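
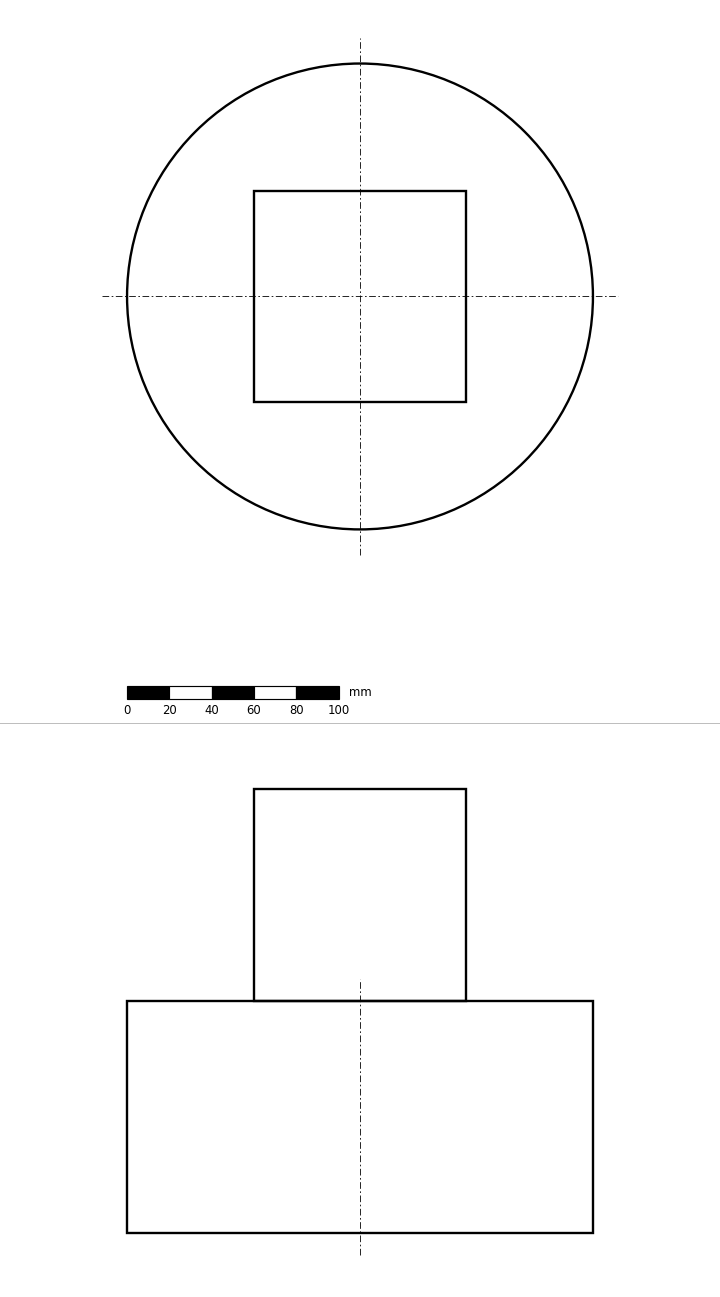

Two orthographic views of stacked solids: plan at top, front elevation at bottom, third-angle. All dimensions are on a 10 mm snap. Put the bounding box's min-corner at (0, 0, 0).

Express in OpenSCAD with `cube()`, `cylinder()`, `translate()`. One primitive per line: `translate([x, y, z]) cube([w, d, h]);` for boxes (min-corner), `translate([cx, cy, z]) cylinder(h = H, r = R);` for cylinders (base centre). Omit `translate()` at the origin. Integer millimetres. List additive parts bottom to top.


translate([110, 110, 0]) cylinder(h = 110, r = 110);
translate([60, 60, 110]) cube([100, 100, 100]);


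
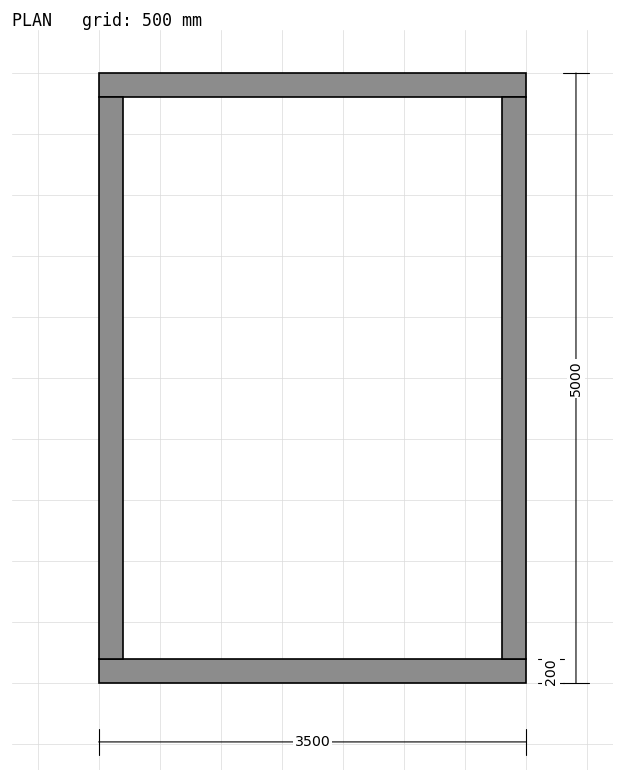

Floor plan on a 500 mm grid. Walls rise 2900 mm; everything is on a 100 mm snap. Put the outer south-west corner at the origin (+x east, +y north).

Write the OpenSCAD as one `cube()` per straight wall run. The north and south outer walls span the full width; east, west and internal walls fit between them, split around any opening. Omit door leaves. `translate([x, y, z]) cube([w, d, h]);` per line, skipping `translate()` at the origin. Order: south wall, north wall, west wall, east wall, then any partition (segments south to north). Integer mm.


cube([3500, 200, 2900]);
translate([0, 4800, 0]) cube([3500, 200, 2900]);
translate([0, 200, 0]) cube([200, 4600, 2900]);
translate([3300, 200, 0]) cube([200, 4600, 2900]);


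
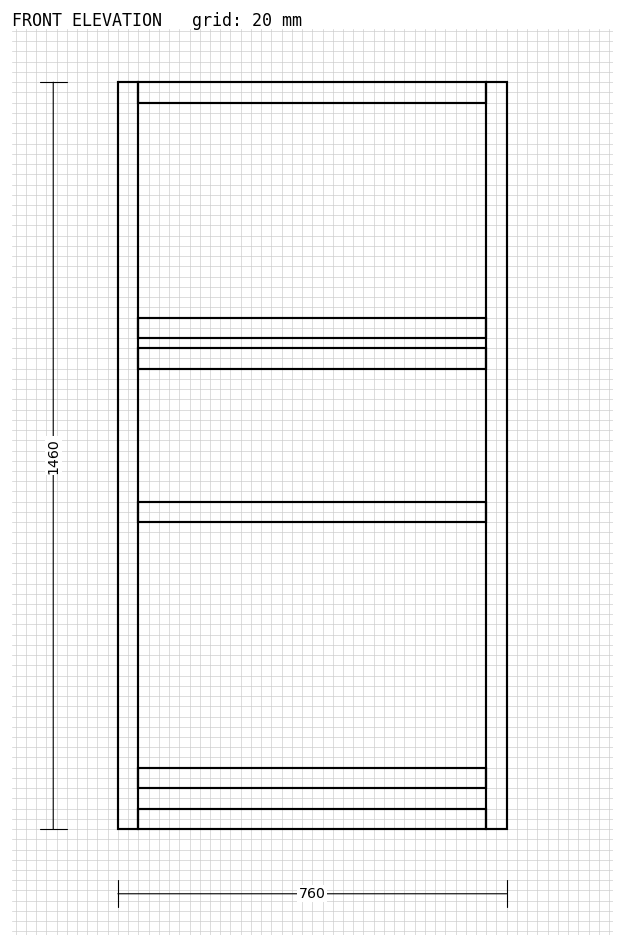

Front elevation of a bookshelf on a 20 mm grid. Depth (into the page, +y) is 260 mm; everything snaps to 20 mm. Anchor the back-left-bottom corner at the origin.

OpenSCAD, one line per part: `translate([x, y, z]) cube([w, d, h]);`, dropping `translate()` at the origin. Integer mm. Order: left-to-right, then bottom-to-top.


cube([40, 260, 1460]);
translate([40, 0, 0]) cube([680, 260, 40]);
translate([40, 0, 80]) cube([680, 260, 40]);
translate([40, 0, 600]) cube([680, 260, 40]);
translate([40, 0, 900]) cube([680, 260, 40]);
translate([40, 0, 960]) cube([680, 260, 40]);
translate([40, 0, 1420]) cube([680, 260, 40]);
translate([720, 0, 0]) cube([40, 260, 1460]);


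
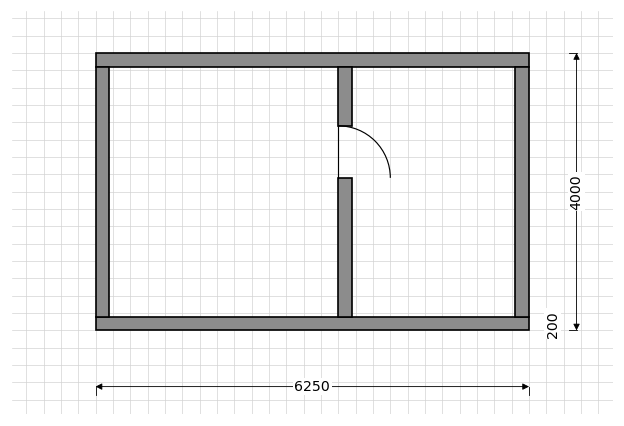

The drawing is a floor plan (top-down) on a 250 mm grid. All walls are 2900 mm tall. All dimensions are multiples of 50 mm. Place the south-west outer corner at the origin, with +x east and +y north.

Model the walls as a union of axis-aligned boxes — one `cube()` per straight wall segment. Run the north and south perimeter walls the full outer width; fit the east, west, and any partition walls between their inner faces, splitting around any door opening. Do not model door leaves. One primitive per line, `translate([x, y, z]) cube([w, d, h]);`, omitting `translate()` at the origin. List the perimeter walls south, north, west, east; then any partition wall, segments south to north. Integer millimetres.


cube([6250, 200, 2900]);
translate([0, 3800, 0]) cube([6250, 200, 2900]);
translate([0, 200, 0]) cube([200, 3600, 2900]);
translate([6050, 200, 0]) cube([200, 3600, 2900]);
translate([3500, 200, 0]) cube([200, 2000, 2900]);
translate([3500, 2950, 0]) cube([200, 850, 2900]);


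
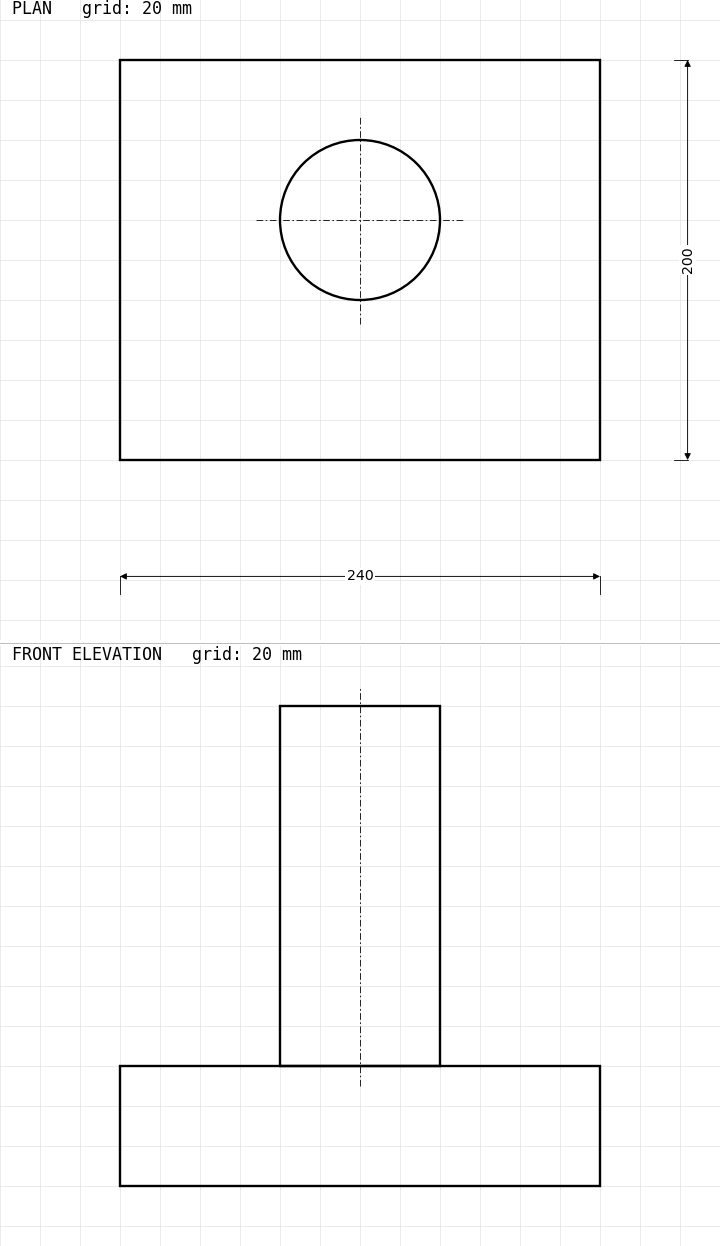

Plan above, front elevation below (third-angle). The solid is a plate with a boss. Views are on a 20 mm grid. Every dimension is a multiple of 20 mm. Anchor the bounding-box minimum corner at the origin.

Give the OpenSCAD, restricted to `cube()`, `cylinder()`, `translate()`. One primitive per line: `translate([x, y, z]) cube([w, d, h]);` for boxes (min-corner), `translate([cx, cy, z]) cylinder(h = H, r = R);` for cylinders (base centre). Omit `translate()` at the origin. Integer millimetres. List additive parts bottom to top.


cube([240, 200, 60]);
translate([120, 120, 60]) cylinder(h = 180, r = 40);


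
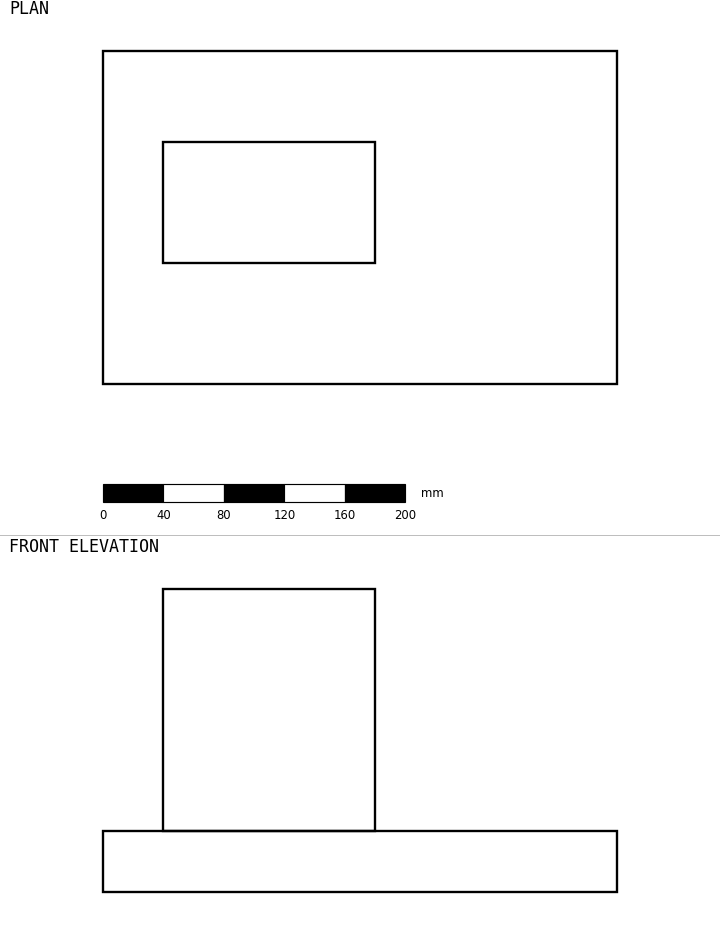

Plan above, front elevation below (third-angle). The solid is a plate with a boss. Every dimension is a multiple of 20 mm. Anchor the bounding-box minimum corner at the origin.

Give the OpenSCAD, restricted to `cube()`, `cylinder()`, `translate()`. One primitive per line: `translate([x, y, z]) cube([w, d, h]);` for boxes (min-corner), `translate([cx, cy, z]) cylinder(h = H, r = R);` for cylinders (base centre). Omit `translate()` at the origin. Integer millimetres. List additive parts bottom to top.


cube([340, 220, 40]);
translate([40, 80, 40]) cube([140, 80, 160]);


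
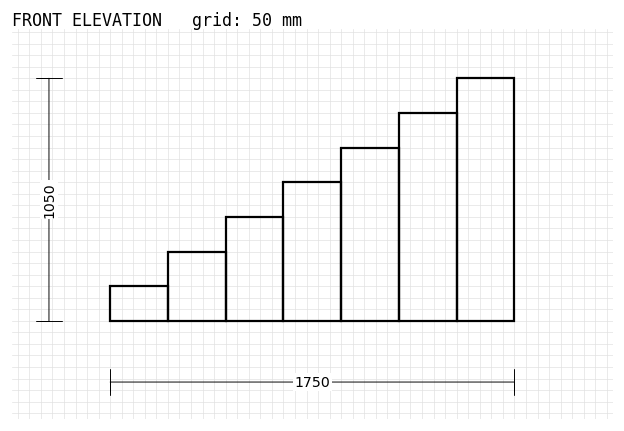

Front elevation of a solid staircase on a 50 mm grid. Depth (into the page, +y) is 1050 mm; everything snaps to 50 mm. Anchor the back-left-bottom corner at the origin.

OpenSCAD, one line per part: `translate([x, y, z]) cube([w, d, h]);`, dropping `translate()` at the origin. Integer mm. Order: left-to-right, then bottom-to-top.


cube([250, 1050, 150]);
translate([250, 0, 0]) cube([250, 1050, 300]);
translate([500, 0, 0]) cube([250, 1050, 450]);
translate([750, 0, 0]) cube([250, 1050, 600]);
translate([1000, 0, 0]) cube([250, 1050, 750]);
translate([1250, 0, 0]) cube([250, 1050, 900]);
translate([1500, 0, 0]) cube([250, 1050, 1050]);


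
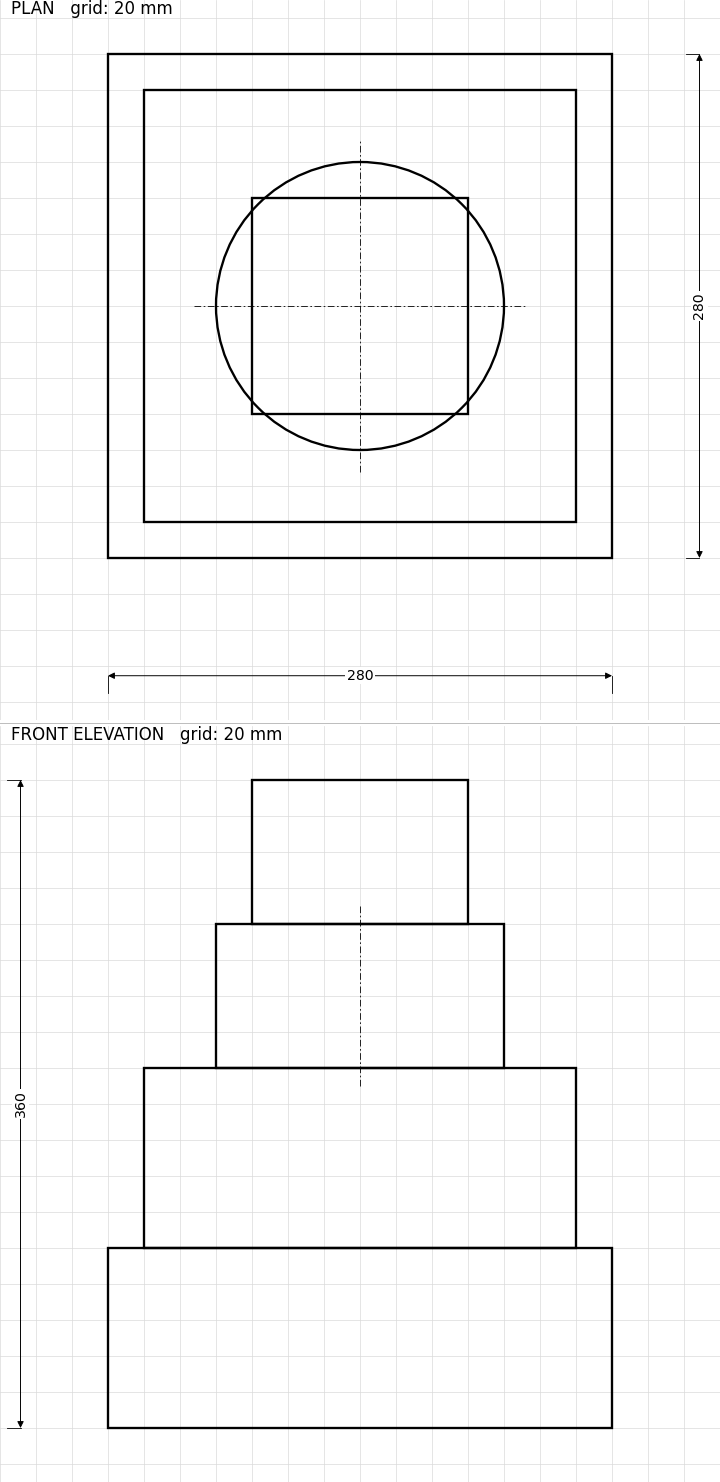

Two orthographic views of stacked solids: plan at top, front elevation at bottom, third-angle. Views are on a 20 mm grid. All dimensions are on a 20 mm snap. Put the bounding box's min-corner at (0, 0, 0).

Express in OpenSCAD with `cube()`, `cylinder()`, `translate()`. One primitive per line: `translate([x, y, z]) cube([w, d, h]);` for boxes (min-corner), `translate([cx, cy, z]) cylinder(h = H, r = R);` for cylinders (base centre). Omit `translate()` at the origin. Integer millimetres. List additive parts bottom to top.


cube([280, 280, 100]);
translate([20, 20, 100]) cube([240, 240, 100]);
translate([140, 140, 200]) cylinder(h = 80, r = 80);
translate([80, 80, 280]) cube([120, 120, 80]);


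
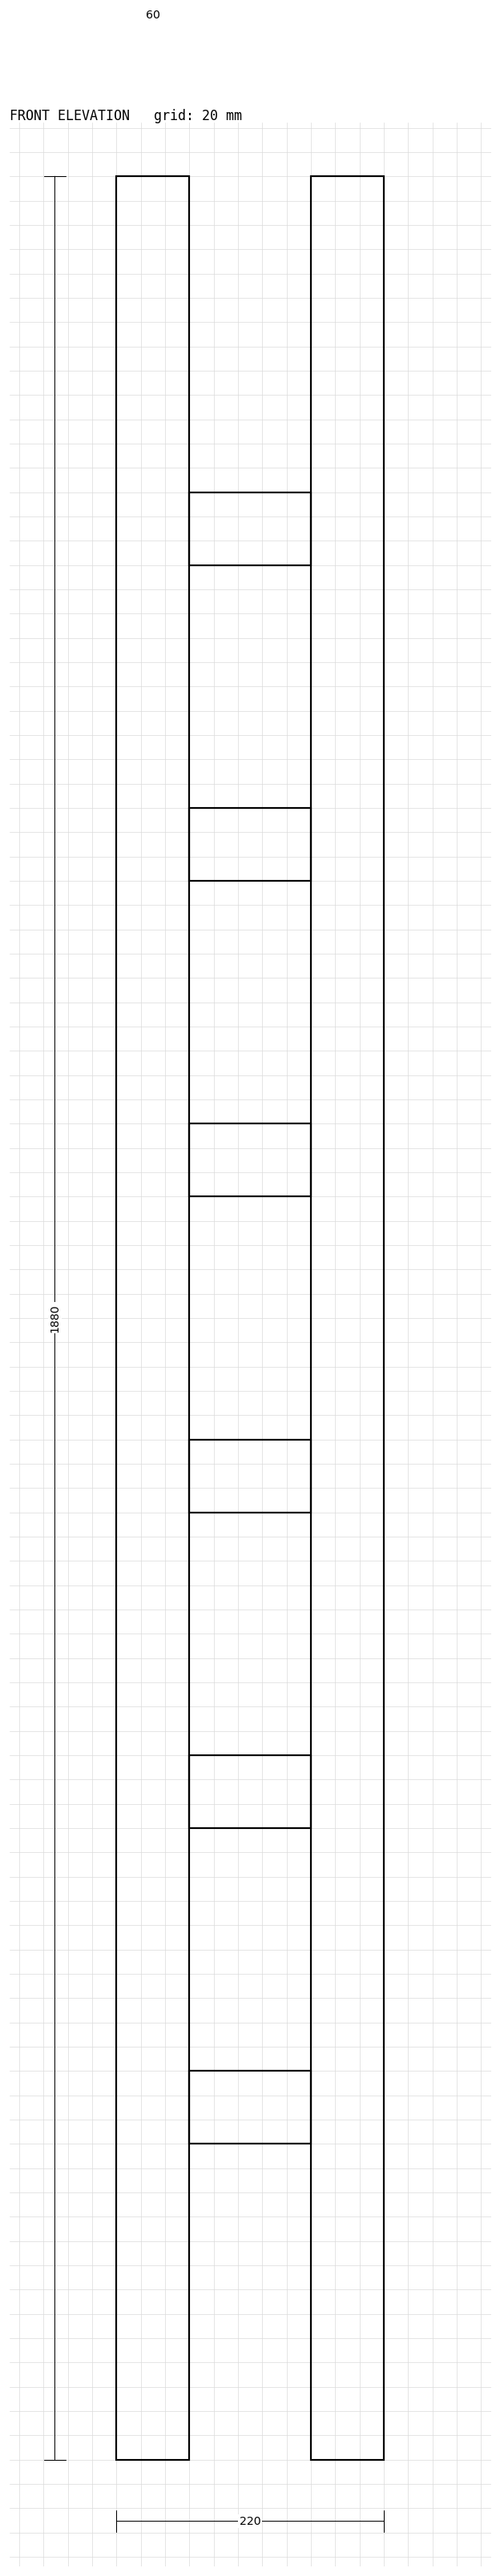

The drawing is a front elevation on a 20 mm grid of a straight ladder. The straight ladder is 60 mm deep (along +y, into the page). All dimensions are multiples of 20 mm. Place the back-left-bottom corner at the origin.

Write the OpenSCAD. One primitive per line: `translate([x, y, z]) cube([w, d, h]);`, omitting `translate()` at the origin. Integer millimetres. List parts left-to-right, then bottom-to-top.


cube([60, 60, 1880]);
translate([60, 0, 260]) cube([100, 60, 60]);
translate([60, 0, 520]) cube([100, 60, 60]);
translate([60, 0, 780]) cube([100, 60, 60]);
translate([60, 0, 1040]) cube([100, 60, 60]);
translate([60, 0, 1300]) cube([100, 60, 60]);
translate([60, 0, 1560]) cube([100, 60, 60]);
translate([160, 0, 0]) cube([60, 60, 1880]);


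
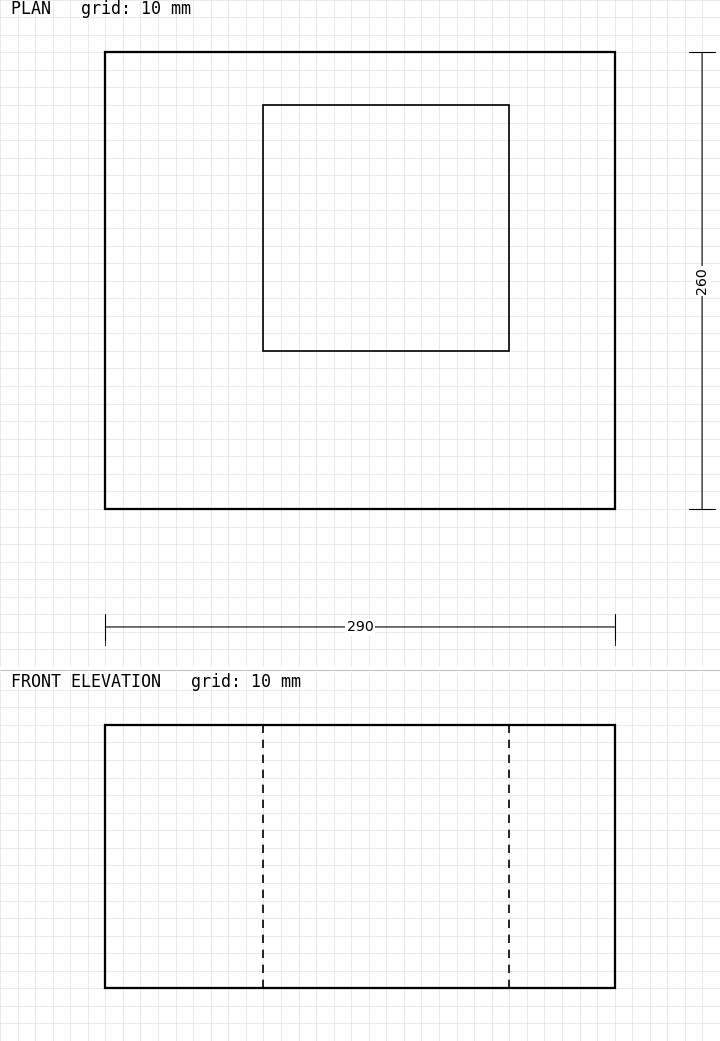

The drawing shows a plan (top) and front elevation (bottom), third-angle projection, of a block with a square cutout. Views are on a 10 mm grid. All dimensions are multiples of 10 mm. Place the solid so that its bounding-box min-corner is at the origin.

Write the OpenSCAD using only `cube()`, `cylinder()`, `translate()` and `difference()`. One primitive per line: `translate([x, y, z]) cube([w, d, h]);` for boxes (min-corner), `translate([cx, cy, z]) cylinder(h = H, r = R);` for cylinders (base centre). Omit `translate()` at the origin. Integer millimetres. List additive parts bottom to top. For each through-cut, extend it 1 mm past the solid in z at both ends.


difference() {
  cube([290, 260, 150]);
  translate([90, 90, -1]) cube([140, 140, 152]);
}


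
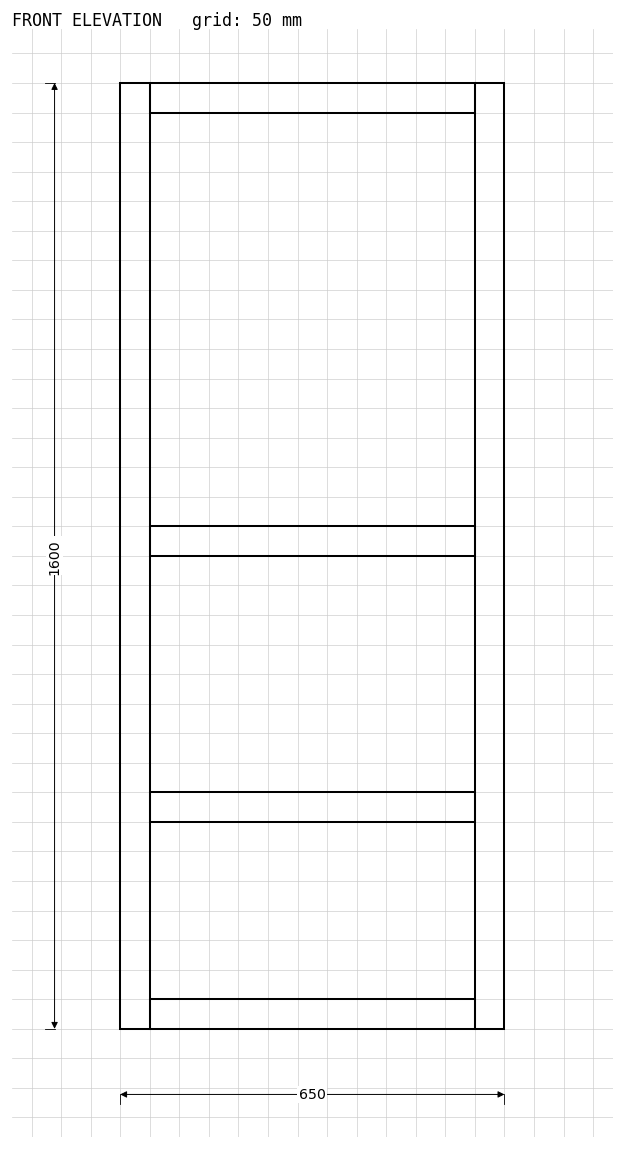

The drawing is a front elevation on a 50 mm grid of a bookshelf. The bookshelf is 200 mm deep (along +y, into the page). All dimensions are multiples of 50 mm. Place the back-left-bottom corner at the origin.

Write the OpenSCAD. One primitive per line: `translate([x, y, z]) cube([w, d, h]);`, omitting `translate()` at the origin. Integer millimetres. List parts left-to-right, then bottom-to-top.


cube([50, 200, 1600]);
translate([50, 0, 0]) cube([550, 200, 50]);
translate([50, 0, 350]) cube([550, 200, 50]);
translate([50, 0, 800]) cube([550, 200, 50]);
translate([50, 0, 1550]) cube([550, 200, 50]);
translate([600, 0, 0]) cube([50, 200, 1600]);


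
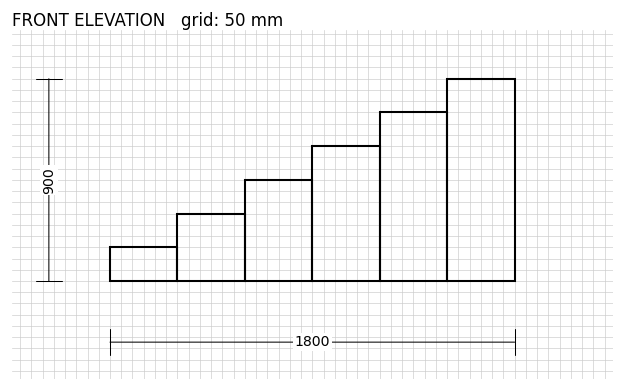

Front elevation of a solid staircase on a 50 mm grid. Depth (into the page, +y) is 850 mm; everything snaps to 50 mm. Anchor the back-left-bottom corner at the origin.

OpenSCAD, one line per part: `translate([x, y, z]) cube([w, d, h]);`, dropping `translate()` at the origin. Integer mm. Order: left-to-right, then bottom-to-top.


cube([300, 850, 150]);
translate([300, 0, 0]) cube([300, 850, 300]);
translate([600, 0, 0]) cube([300, 850, 450]);
translate([900, 0, 0]) cube([300, 850, 600]);
translate([1200, 0, 0]) cube([300, 850, 750]);
translate([1500, 0, 0]) cube([300, 850, 900]);


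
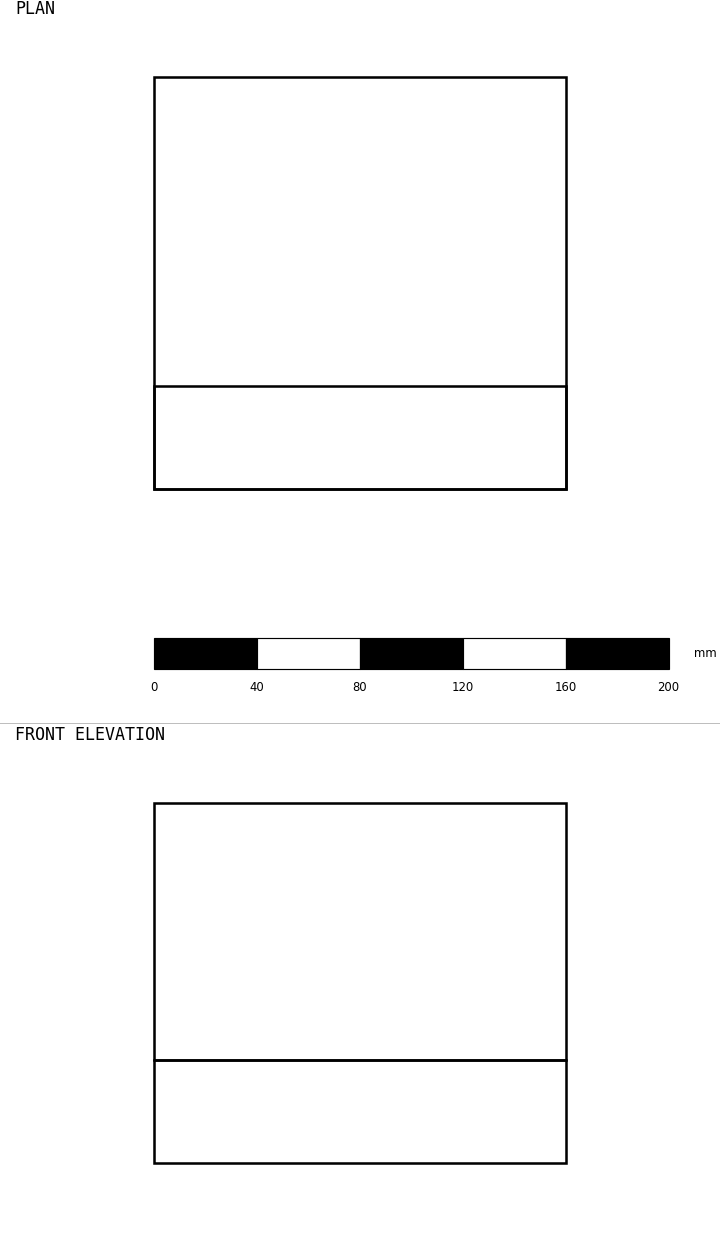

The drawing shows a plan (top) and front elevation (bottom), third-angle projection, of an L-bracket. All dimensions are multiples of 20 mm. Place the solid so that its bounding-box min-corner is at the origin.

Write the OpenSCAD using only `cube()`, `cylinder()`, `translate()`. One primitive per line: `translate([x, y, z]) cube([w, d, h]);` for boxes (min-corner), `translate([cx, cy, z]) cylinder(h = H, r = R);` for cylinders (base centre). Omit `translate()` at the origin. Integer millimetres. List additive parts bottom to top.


cube([160, 160, 40]);
translate([0, 0, 40]) cube([160, 40, 100]);


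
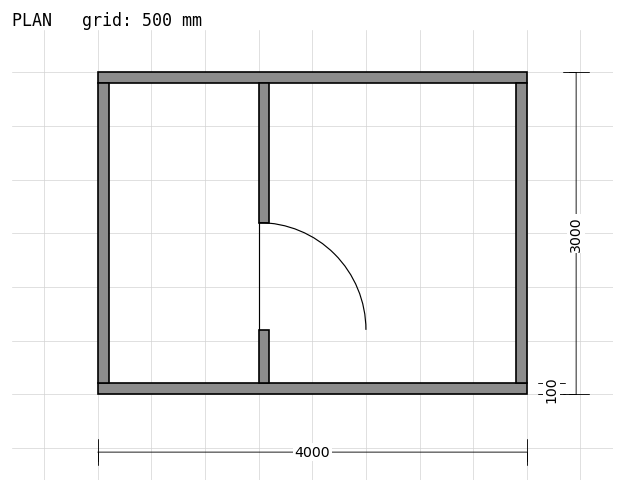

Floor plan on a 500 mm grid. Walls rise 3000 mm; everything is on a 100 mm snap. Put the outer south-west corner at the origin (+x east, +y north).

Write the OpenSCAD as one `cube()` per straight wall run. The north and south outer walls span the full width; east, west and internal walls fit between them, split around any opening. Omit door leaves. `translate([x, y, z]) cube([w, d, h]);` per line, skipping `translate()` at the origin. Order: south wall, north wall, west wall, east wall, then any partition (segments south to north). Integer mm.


cube([4000, 100, 3000]);
translate([0, 2900, 0]) cube([4000, 100, 3000]);
translate([0, 100, 0]) cube([100, 2800, 3000]);
translate([3900, 100, 0]) cube([100, 2800, 3000]);
translate([1500, 100, 0]) cube([100, 500, 3000]);
translate([1500, 1600, 0]) cube([100, 1300, 3000]);


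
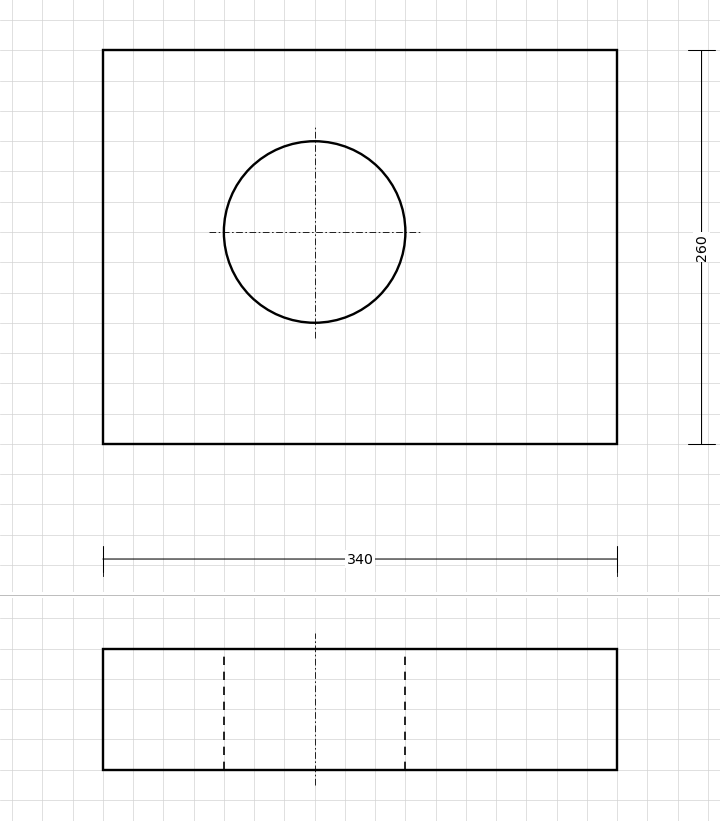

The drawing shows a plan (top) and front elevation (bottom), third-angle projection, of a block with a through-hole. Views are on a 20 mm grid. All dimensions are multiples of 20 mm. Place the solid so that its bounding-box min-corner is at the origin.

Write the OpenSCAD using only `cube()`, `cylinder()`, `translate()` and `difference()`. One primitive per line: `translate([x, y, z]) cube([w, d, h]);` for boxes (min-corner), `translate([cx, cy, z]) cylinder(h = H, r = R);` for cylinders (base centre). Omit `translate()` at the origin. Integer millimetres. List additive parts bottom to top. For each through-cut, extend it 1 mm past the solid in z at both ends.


difference() {
  cube([340, 260, 80]);
  translate([140, 140, -1]) cylinder(h = 82, r = 60);
}


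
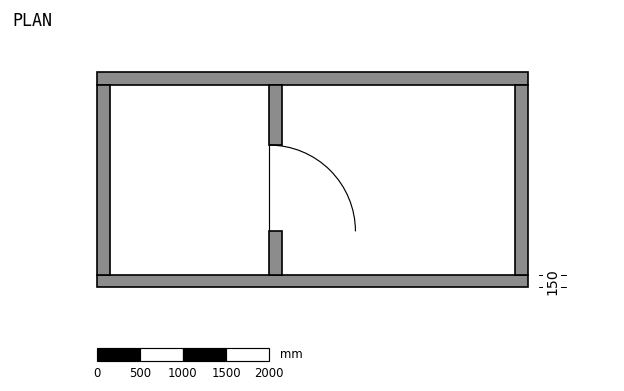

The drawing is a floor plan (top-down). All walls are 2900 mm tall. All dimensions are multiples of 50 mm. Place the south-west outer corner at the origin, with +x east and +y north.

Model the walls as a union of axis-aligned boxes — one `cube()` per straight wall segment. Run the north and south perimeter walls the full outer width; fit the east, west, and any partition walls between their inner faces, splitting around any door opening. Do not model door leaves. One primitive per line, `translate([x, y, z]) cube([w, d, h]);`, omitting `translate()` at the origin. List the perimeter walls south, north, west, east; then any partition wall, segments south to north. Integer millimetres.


cube([5000, 150, 2900]);
translate([0, 2350, 0]) cube([5000, 150, 2900]);
translate([0, 150, 0]) cube([150, 2200, 2900]);
translate([4850, 150, 0]) cube([150, 2200, 2900]);
translate([2000, 150, 0]) cube([150, 500, 2900]);
translate([2000, 1650, 0]) cube([150, 700, 2900]);


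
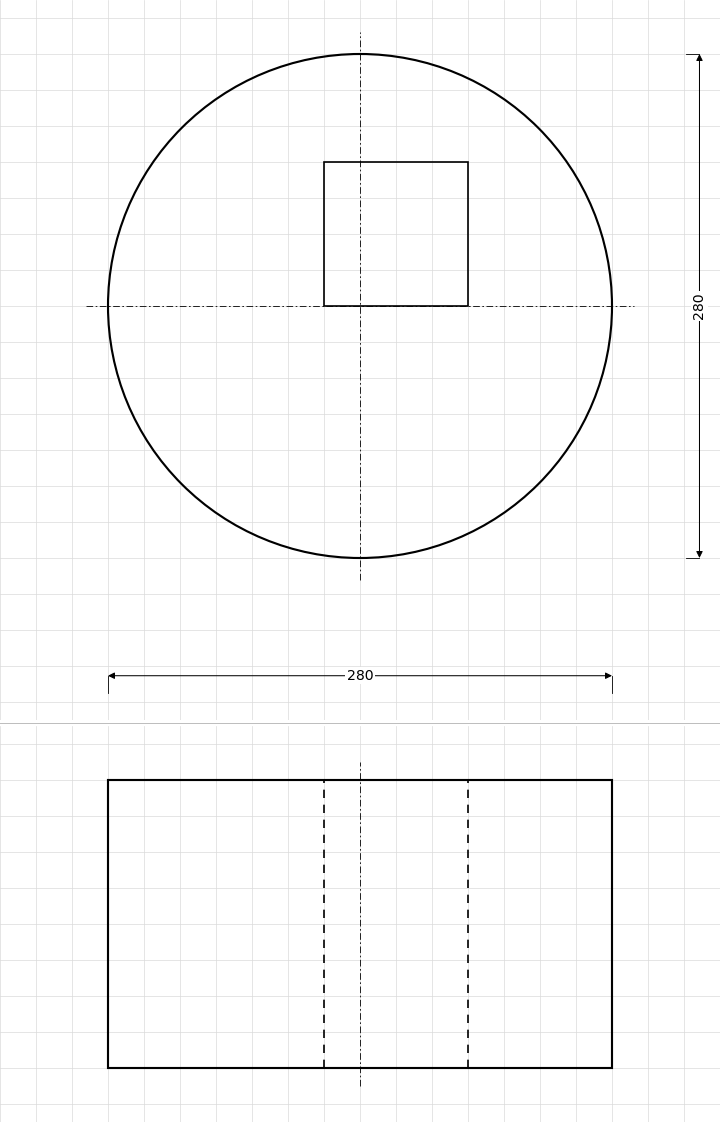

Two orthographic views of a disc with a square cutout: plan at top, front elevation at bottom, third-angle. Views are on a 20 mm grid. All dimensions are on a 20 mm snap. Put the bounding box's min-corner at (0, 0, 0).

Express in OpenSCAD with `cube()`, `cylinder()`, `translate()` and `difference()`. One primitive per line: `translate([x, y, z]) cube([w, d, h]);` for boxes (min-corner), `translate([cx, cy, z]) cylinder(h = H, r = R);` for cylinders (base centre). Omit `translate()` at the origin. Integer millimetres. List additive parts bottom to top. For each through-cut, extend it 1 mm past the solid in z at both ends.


difference() {
  translate([140, 140, 0]) cylinder(h = 160, r = 140);
  translate([120, 140, -1]) cube([80, 80, 162]);
}


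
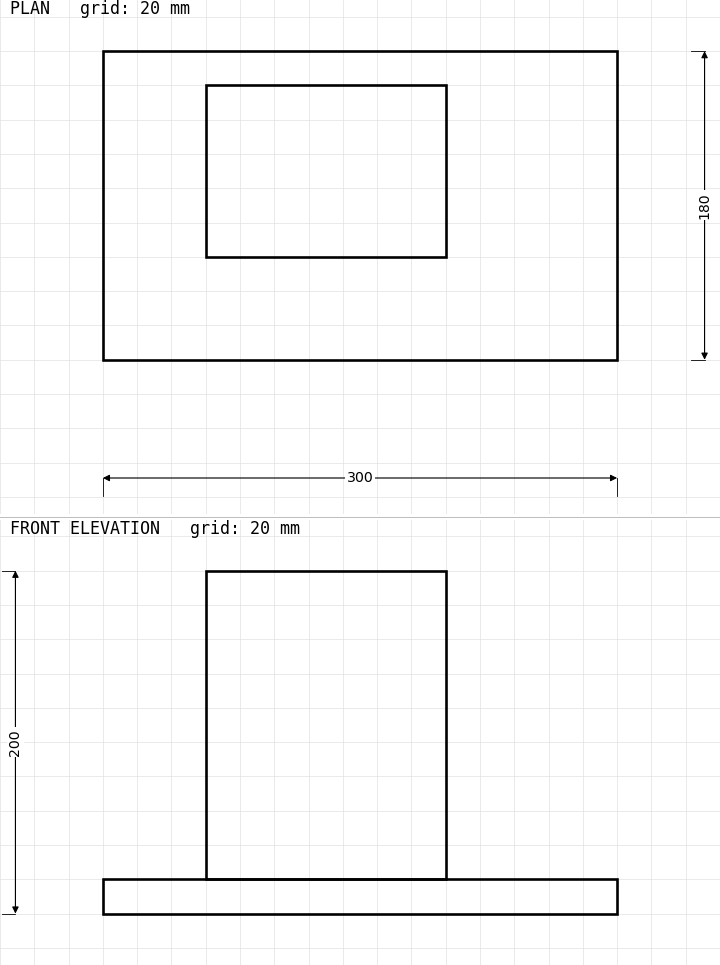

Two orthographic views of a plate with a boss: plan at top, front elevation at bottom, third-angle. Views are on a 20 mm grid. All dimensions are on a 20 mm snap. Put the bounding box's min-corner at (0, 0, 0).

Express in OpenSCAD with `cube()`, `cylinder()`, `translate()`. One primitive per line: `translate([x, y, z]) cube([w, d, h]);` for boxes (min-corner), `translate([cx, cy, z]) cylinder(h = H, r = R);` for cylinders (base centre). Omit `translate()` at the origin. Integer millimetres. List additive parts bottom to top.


cube([300, 180, 20]);
translate([60, 60, 20]) cube([140, 100, 180]);


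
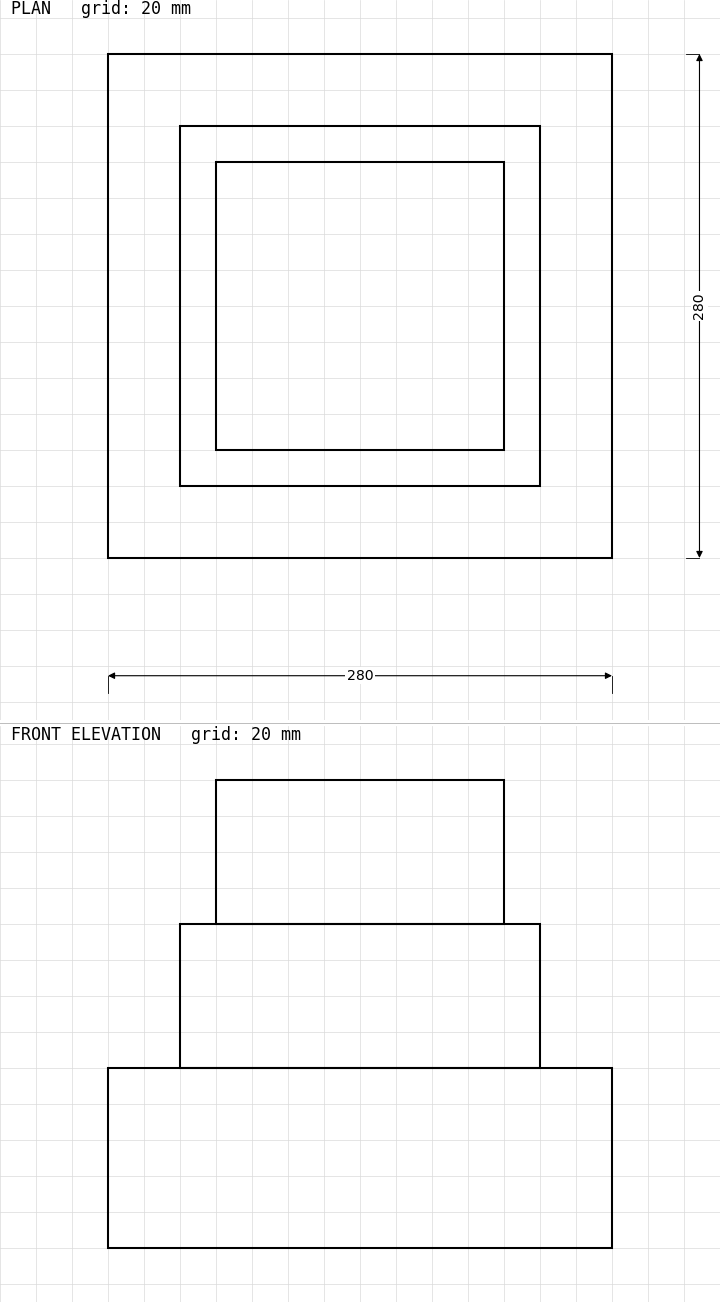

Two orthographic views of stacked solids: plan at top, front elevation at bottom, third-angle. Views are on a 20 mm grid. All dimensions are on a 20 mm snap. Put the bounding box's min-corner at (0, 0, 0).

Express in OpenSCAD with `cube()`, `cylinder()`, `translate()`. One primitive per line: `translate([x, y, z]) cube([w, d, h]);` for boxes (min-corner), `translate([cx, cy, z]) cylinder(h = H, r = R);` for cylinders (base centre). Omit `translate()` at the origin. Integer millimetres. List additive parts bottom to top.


cube([280, 280, 100]);
translate([40, 40, 100]) cube([200, 200, 80]);
translate([60, 60, 180]) cube([160, 160, 80]);


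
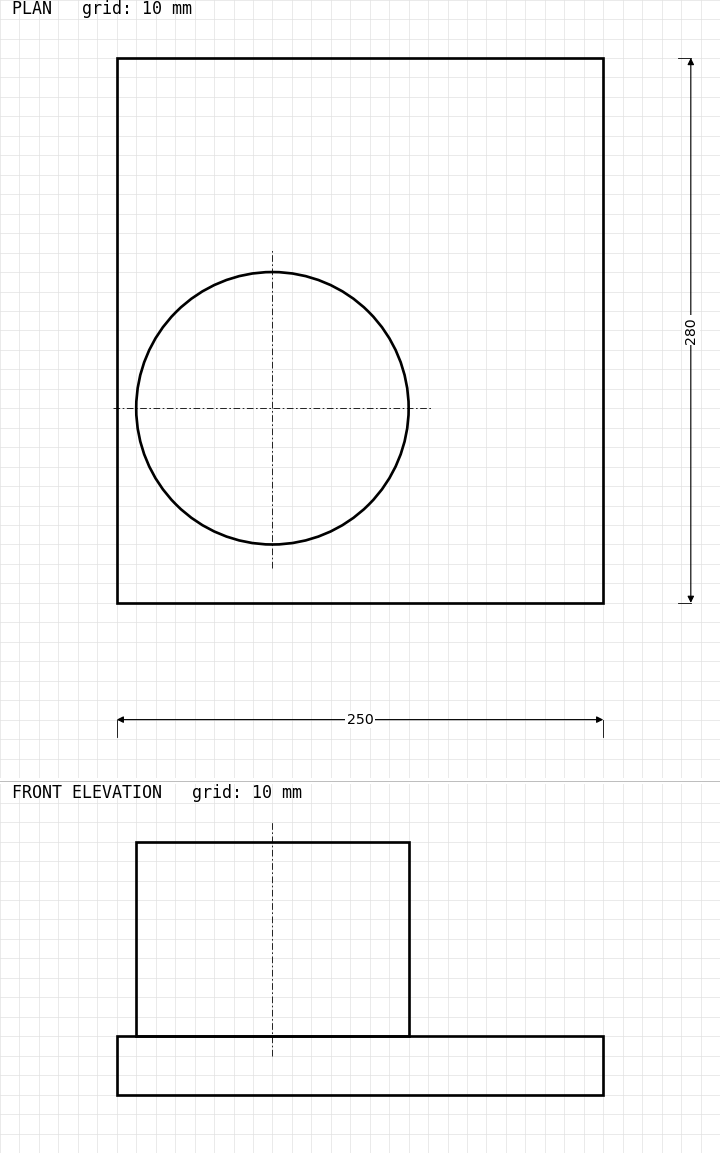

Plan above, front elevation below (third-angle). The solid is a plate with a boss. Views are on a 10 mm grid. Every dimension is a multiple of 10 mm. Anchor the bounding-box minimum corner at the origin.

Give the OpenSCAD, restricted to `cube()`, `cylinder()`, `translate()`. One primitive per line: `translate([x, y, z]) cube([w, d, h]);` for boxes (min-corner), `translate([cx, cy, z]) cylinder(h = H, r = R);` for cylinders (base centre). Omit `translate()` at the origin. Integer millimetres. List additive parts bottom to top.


cube([250, 280, 30]);
translate([80, 100, 30]) cylinder(h = 100, r = 70);


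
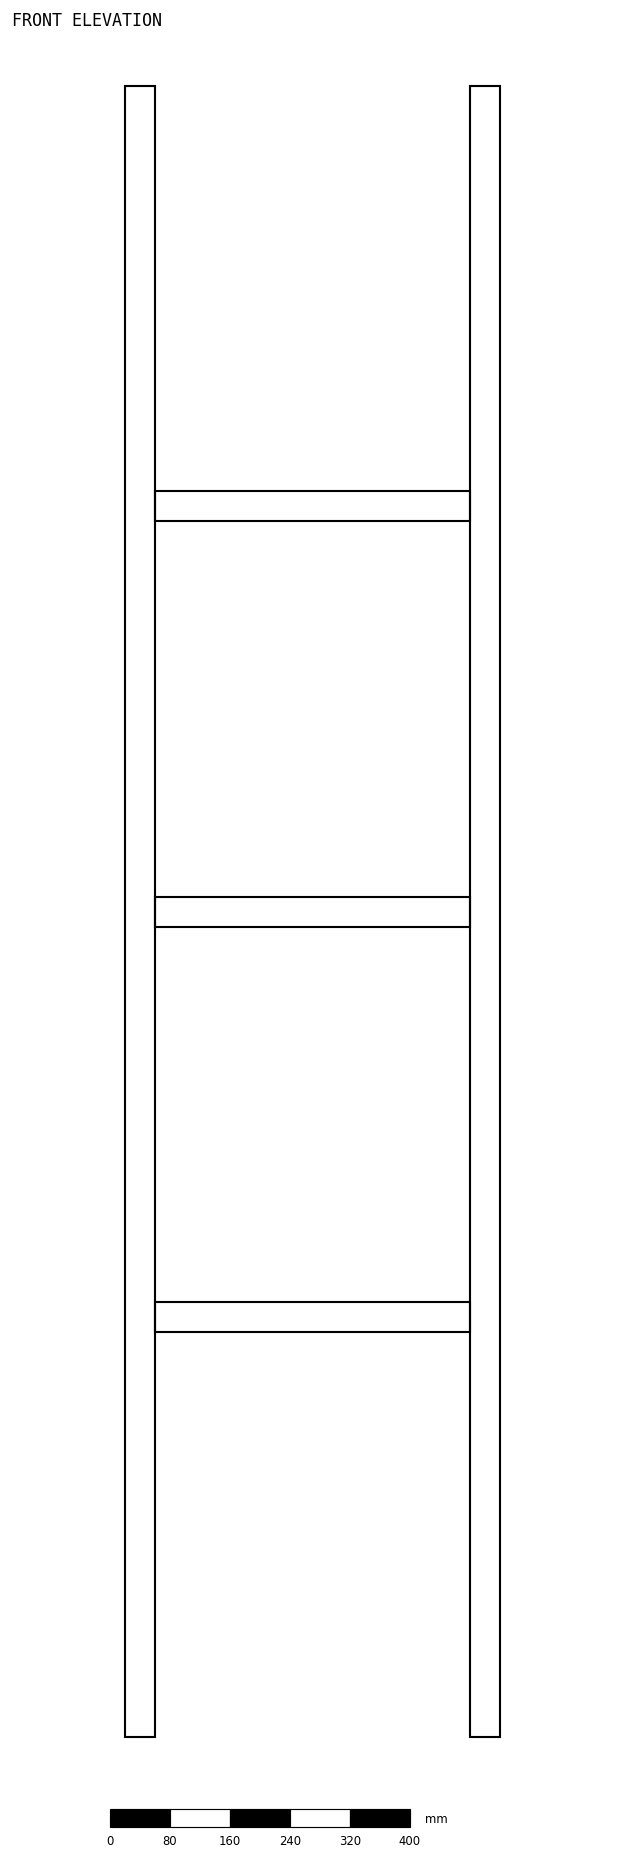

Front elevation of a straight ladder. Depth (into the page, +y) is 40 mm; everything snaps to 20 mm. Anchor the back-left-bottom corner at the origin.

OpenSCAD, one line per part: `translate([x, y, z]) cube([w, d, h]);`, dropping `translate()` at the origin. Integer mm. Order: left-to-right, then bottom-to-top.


cube([40, 40, 2200]);
translate([40, 0, 540]) cube([420, 40, 40]);
translate([40, 0, 1080]) cube([420, 40, 40]);
translate([40, 0, 1620]) cube([420, 40, 40]);
translate([460, 0, 0]) cube([40, 40, 2200]);


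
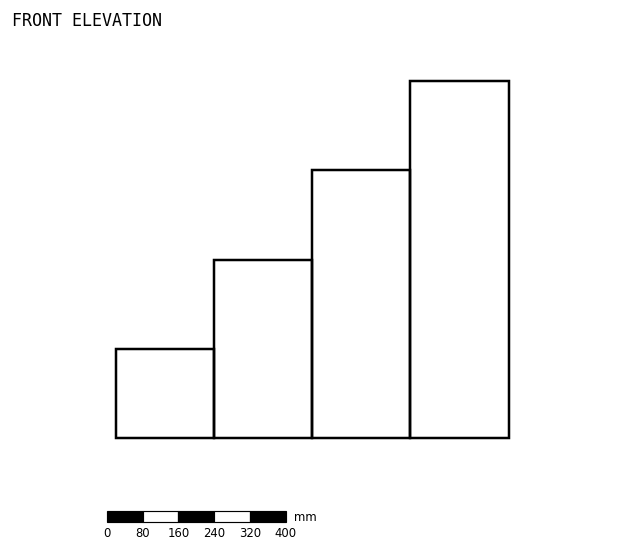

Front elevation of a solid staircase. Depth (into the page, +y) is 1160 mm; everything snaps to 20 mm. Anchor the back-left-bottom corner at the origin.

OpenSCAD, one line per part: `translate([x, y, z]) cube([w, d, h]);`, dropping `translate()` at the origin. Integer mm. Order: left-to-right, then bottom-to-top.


cube([220, 1160, 200]);
translate([220, 0, 0]) cube([220, 1160, 400]);
translate([440, 0, 0]) cube([220, 1160, 600]);
translate([660, 0, 0]) cube([220, 1160, 800]);


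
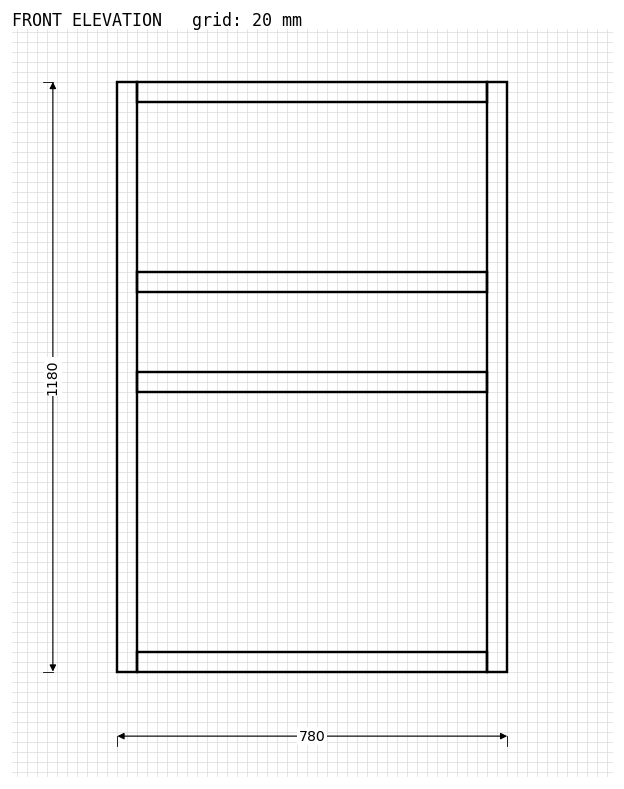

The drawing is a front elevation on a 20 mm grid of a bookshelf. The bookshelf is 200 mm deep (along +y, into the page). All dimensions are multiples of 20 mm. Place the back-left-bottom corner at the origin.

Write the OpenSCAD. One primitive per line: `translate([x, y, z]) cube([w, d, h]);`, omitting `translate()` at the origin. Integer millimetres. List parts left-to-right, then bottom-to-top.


cube([40, 200, 1180]);
translate([40, 0, 0]) cube([700, 200, 40]);
translate([40, 0, 560]) cube([700, 200, 40]);
translate([40, 0, 760]) cube([700, 200, 40]);
translate([40, 0, 1140]) cube([700, 200, 40]);
translate([740, 0, 0]) cube([40, 200, 1180]);


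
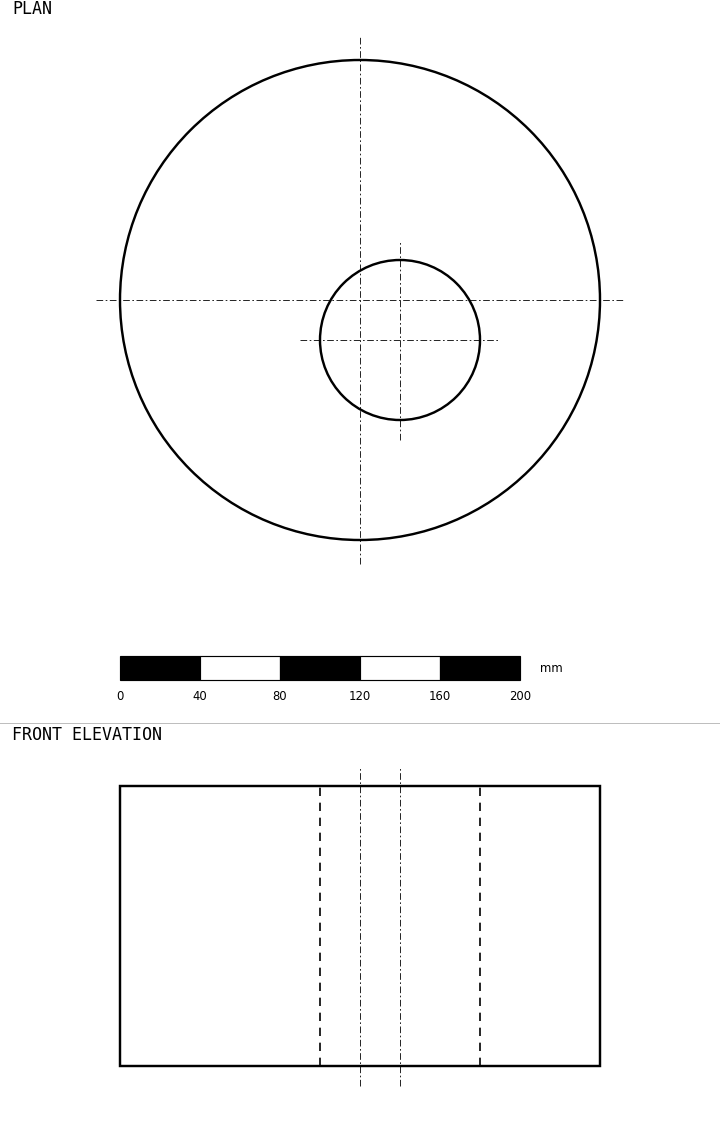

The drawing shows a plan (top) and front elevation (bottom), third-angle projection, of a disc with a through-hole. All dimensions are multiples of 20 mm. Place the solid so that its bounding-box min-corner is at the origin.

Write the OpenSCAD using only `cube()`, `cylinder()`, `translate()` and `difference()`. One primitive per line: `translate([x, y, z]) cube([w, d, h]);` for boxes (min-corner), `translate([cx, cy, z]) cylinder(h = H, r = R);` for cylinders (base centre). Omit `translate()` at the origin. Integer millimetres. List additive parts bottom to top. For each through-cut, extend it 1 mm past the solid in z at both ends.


difference() {
  translate([120, 120, 0]) cylinder(h = 140, r = 120);
  translate([140, 100, -1]) cylinder(h = 142, r = 40);
}


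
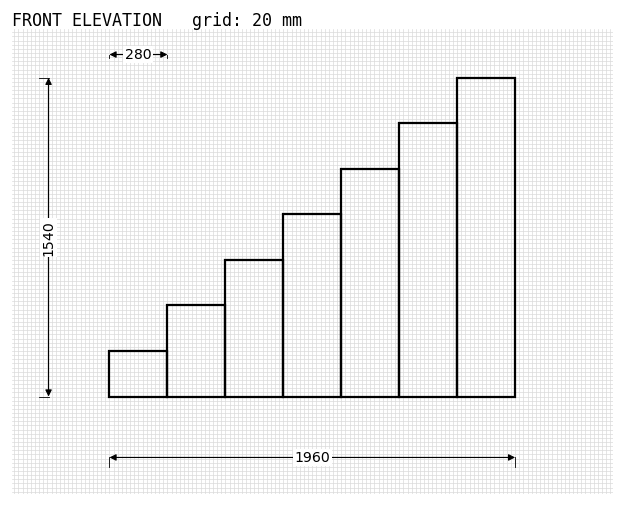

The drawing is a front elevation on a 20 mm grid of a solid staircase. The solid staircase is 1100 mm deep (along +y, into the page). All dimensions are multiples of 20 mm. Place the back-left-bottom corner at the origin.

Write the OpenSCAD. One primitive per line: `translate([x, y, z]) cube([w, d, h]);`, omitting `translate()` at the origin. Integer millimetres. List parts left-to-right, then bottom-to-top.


cube([280, 1100, 220]);
translate([280, 0, 0]) cube([280, 1100, 440]);
translate([560, 0, 0]) cube([280, 1100, 660]);
translate([840, 0, 0]) cube([280, 1100, 880]);
translate([1120, 0, 0]) cube([280, 1100, 1100]);
translate([1400, 0, 0]) cube([280, 1100, 1320]);
translate([1680, 0, 0]) cube([280, 1100, 1540]);


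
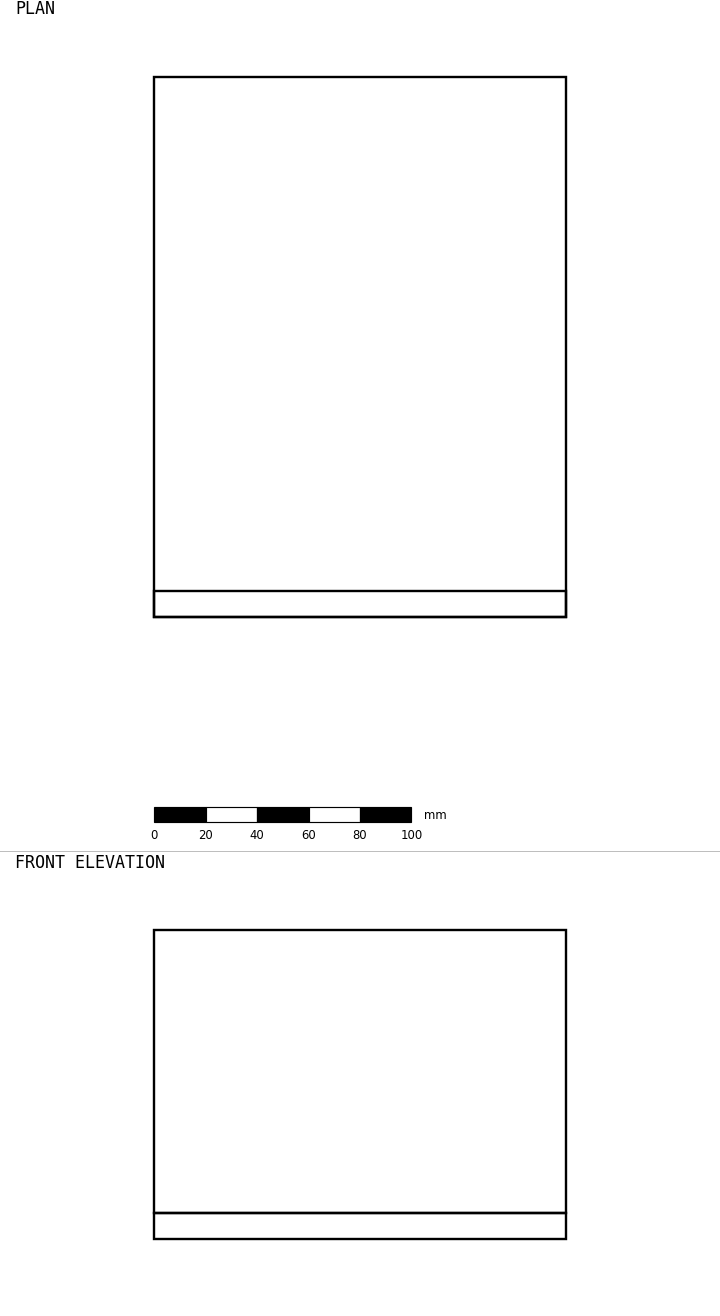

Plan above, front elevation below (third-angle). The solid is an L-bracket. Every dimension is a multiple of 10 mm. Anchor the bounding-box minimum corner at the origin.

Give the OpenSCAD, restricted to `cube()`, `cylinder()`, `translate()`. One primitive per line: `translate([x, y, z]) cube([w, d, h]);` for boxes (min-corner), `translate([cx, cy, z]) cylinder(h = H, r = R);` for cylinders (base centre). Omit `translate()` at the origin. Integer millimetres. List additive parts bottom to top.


cube([160, 210, 10]);
translate([0, 0, 10]) cube([160, 10, 110]);


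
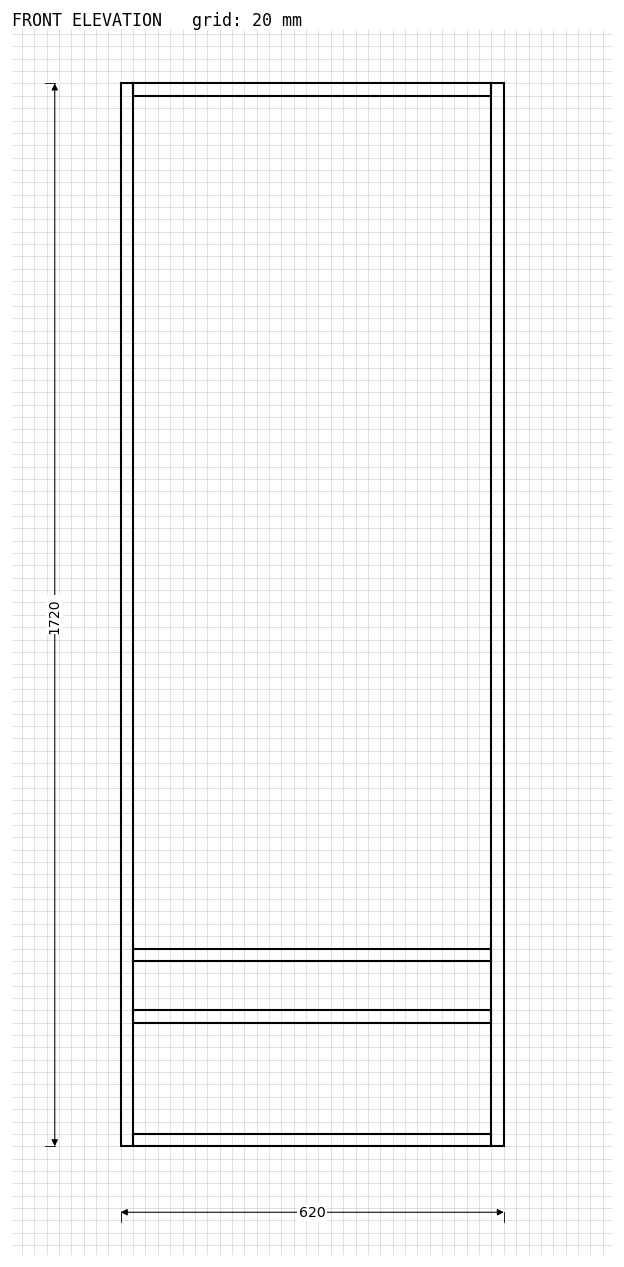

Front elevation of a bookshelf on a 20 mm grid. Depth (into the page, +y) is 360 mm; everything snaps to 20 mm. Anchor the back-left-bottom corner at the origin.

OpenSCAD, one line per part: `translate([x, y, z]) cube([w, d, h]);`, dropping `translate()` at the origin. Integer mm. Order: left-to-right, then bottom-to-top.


cube([20, 360, 1720]);
translate([20, 0, 0]) cube([580, 360, 20]);
translate([20, 0, 200]) cube([580, 360, 20]);
translate([20, 0, 300]) cube([580, 360, 20]);
translate([20, 0, 1700]) cube([580, 360, 20]);
translate([600, 0, 0]) cube([20, 360, 1720]);


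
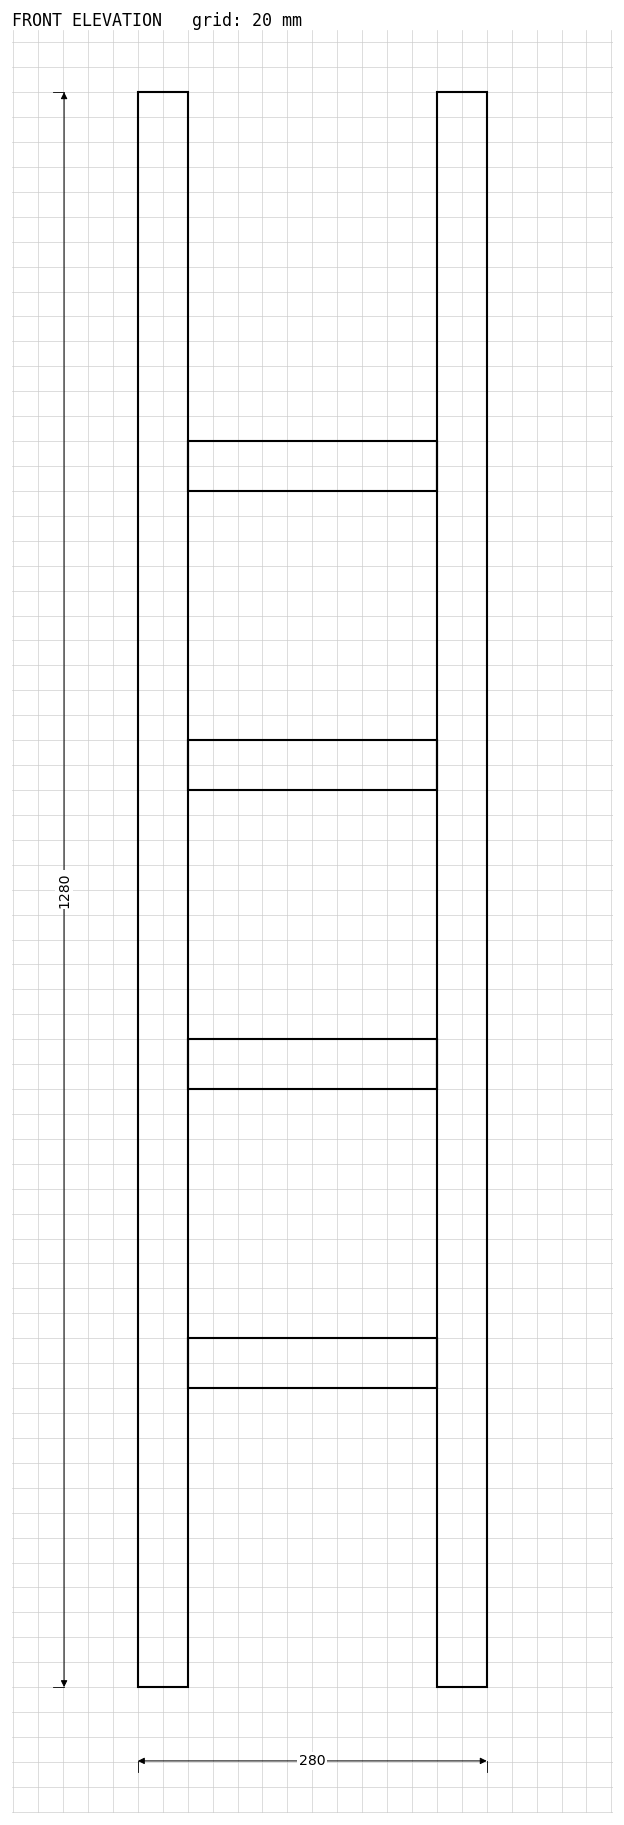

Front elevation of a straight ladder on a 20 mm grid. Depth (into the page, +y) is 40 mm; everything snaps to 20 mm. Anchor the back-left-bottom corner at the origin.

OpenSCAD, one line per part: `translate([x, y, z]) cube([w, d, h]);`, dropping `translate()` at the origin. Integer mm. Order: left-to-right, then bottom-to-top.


cube([40, 40, 1280]);
translate([40, 0, 240]) cube([200, 40, 40]);
translate([40, 0, 480]) cube([200, 40, 40]);
translate([40, 0, 720]) cube([200, 40, 40]);
translate([40, 0, 960]) cube([200, 40, 40]);
translate([240, 0, 0]) cube([40, 40, 1280]);


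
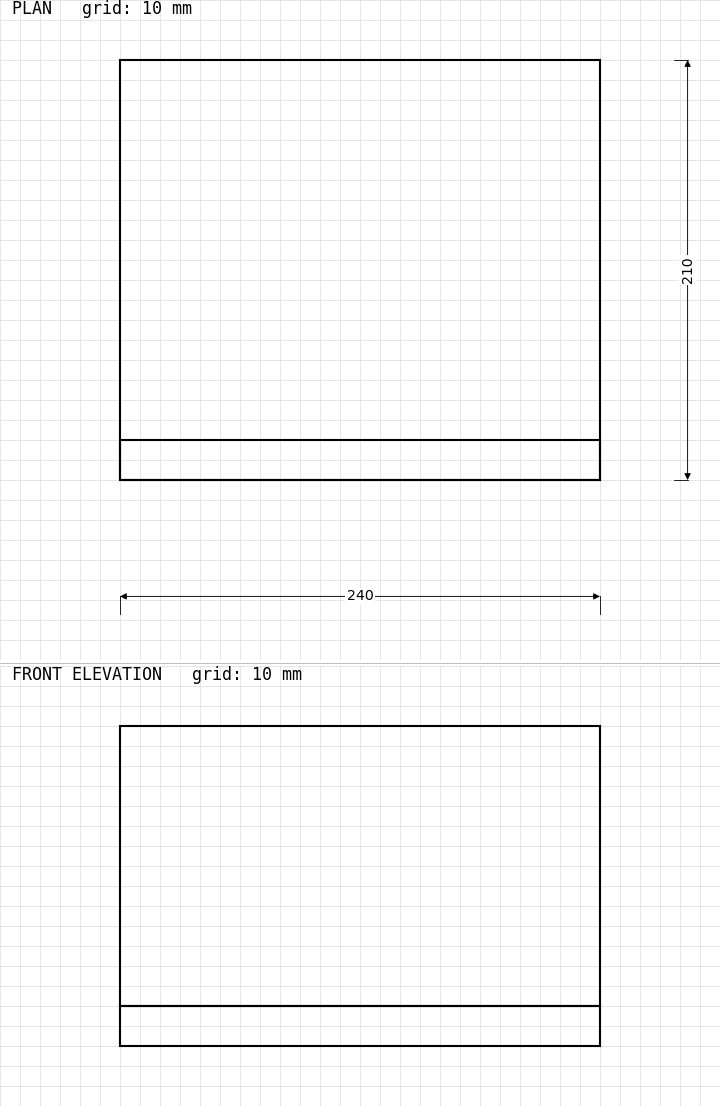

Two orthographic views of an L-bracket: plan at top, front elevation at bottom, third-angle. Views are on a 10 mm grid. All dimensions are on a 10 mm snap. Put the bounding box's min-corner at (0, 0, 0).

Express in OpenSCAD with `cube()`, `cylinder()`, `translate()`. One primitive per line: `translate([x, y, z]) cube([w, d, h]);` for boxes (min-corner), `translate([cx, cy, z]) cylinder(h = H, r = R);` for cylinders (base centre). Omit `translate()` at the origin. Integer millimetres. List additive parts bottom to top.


cube([240, 210, 20]);
translate([0, 0, 20]) cube([240, 20, 140]);


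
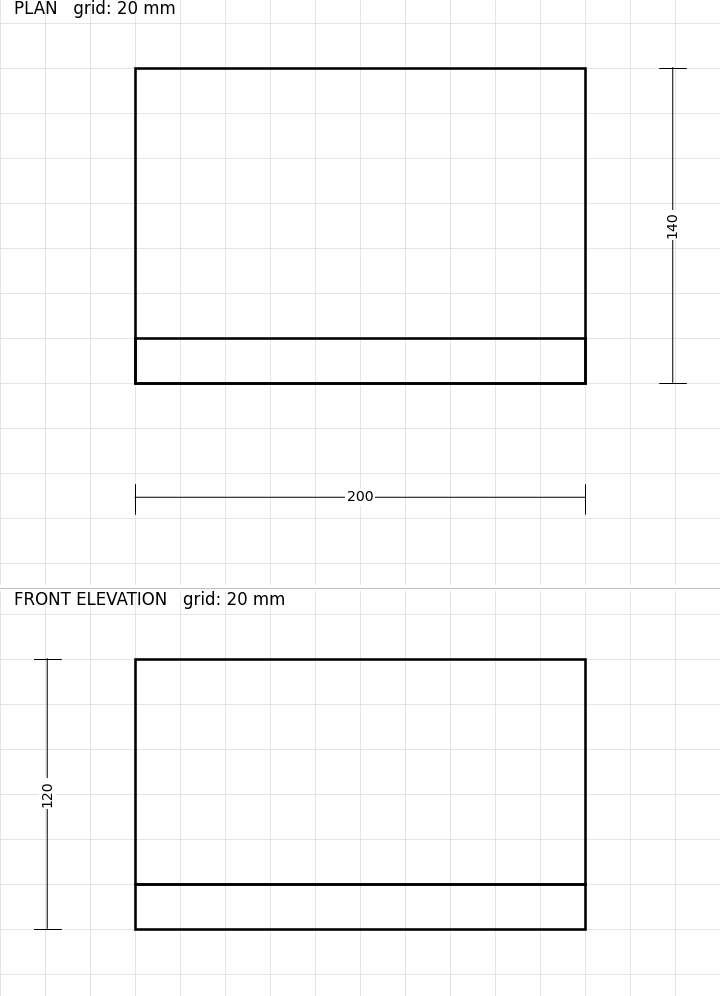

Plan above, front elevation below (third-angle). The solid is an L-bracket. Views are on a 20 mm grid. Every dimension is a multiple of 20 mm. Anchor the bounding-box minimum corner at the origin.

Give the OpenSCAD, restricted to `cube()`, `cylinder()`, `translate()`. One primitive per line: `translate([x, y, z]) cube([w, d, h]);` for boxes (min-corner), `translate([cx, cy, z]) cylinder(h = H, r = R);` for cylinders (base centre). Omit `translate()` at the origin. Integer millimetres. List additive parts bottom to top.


cube([200, 140, 20]);
translate([0, 0, 20]) cube([200, 20, 100]);


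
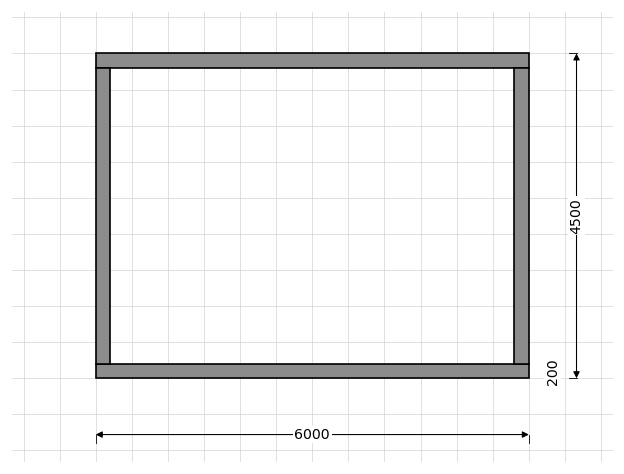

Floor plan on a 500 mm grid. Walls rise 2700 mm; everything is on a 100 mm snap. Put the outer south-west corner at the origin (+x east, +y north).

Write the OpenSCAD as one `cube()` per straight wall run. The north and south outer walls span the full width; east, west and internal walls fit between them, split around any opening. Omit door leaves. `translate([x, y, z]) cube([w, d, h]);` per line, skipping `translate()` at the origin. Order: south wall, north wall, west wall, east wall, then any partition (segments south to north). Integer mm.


cube([6000, 200, 2700]);
translate([0, 4300, 0]) cube([6000, 200, 2700]);
translate([0, 200, 0]) cube([200, 4100, 2700]);
translate([5800, 200, 0]) cube([200, 4100, 2700]);


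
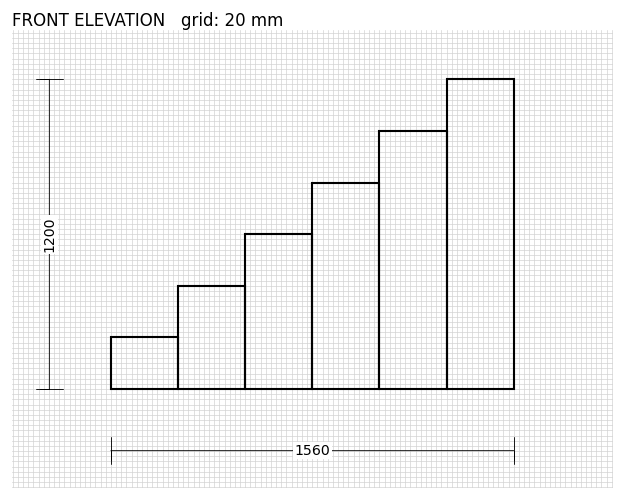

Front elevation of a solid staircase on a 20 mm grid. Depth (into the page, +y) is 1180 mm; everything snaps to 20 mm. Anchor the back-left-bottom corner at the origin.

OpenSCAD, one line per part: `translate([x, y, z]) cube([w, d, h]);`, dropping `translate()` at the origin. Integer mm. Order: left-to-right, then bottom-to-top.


cube([260, 1180, 200]);
translate([260, 0, 0]) cube([260, 1180, 400]);
translate([520, 0, 0]) cube([260, 1180, 600]);
translate([780, 0, 0]) cube([260, 1180, 800]);
translate([1040, 0, 0]) cube([260, 1180, 1000]);
translate([1300, 0, 0]) cube([260, 1180, 1200]);


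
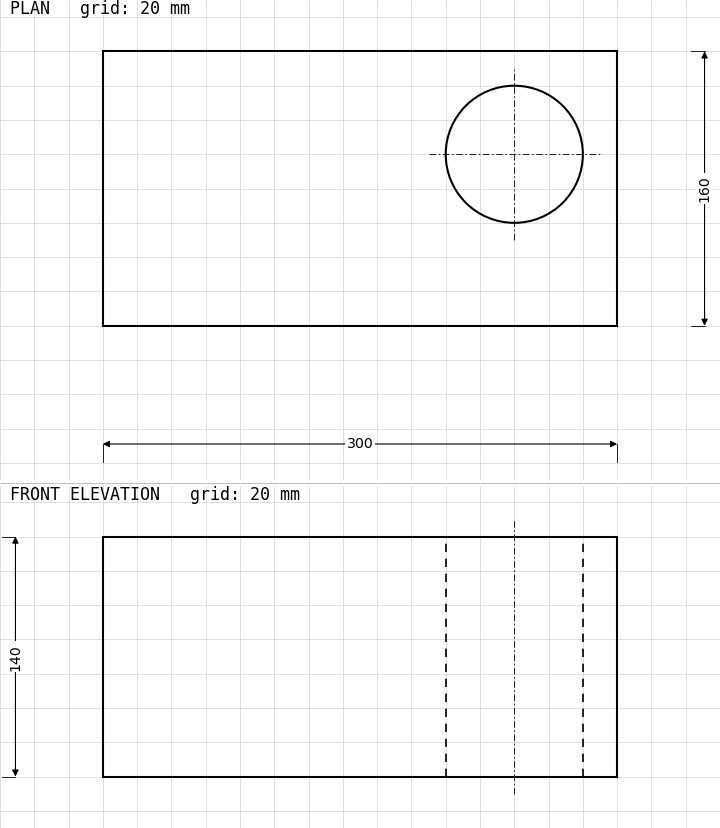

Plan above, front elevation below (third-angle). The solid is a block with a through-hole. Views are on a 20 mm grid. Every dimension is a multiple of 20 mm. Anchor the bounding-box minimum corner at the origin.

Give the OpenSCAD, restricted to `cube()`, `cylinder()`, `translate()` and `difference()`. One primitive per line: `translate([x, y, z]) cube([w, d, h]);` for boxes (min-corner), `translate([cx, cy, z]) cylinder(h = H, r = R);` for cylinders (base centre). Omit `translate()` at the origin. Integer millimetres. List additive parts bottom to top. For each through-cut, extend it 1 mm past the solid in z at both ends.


difference() {
  cube([300, 160, 140]);
  translate([240, 100, -1]) cylinder(h = 142, r = 40);
}


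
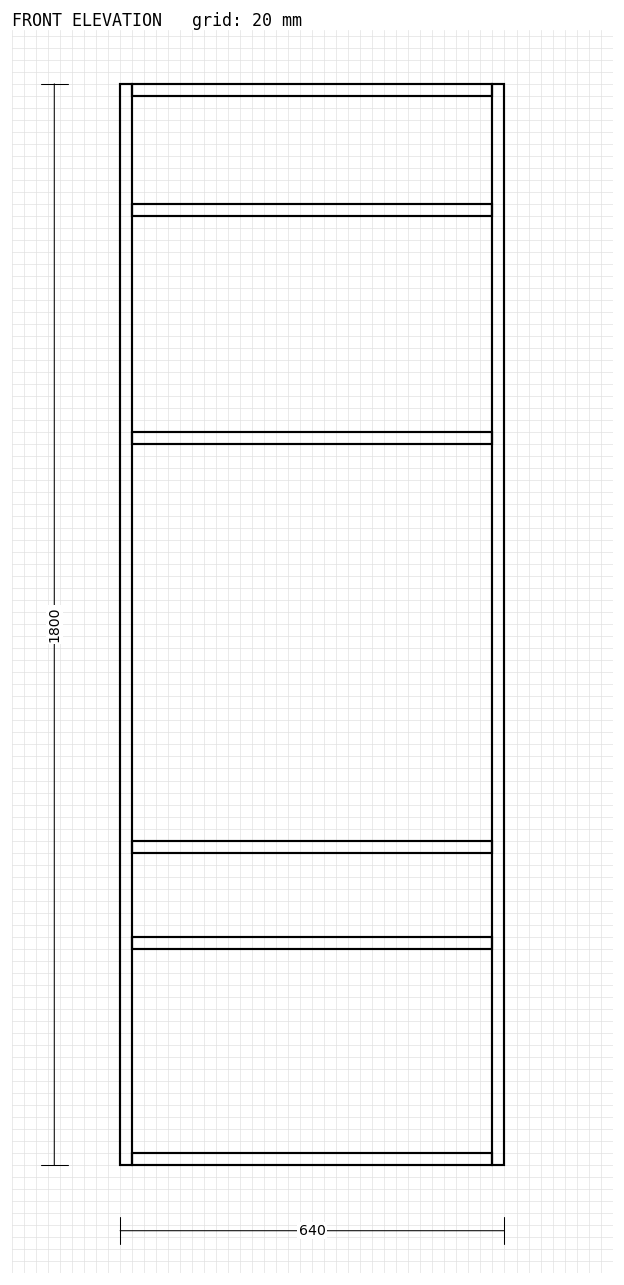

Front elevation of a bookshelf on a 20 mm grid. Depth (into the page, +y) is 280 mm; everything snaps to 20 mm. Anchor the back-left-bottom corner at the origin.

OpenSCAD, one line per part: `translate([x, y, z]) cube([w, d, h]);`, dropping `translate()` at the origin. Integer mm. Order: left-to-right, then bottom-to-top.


cube([20, 280, 1800]);
translate([20, 0, 0]) cube([600, 280, 20]);
translate([20, 0, 360]) cube([600, 280, 20]);
translate([20, 0, 520]) cube([600, 280, 20]);
translate([20, 0, 1200]) cube([600, 280, 20]);
translate([20, 0, 1580]) cube([600, 280, 20]);
translate([20, 0, 1780]) cube([600, 280, 20]);
translate([620, 0, 0]) cube([20, 280, 1800]);
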